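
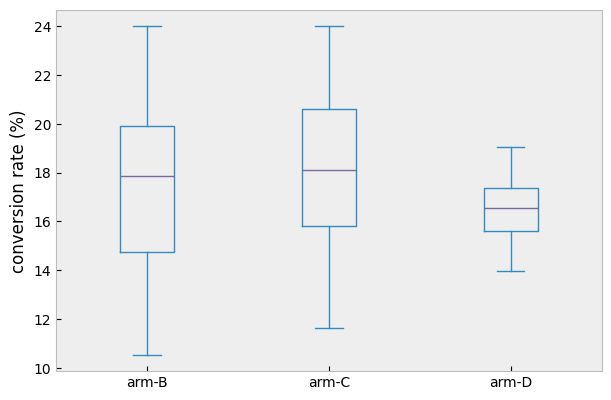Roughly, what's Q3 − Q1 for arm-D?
≈ 1.8

Q3 ≈ 17.4, Q1 ≈ 15.6; IQR ≈ 1.8.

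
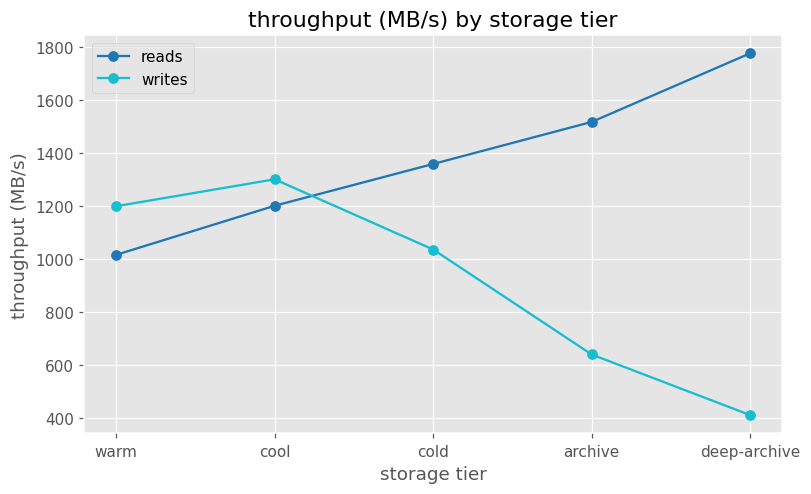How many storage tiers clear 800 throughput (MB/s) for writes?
Above 800: warm, cool, cold.

3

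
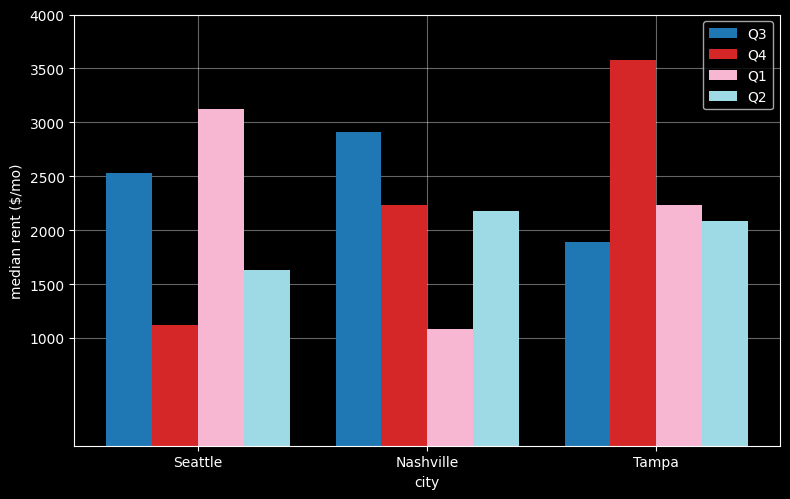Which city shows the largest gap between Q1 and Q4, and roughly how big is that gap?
Seattle, ≈ 2000 $/mo

Seattle: Q1 ≈ 3000, Q4 ≈ 1000 → gap ≈ 2000. Next-largest (Tampa) is only ≈ 1500.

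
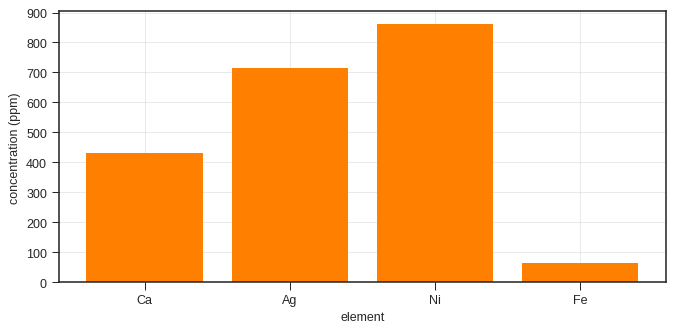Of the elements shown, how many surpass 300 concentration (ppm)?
Above 300: Ca, Ag, Ni.

3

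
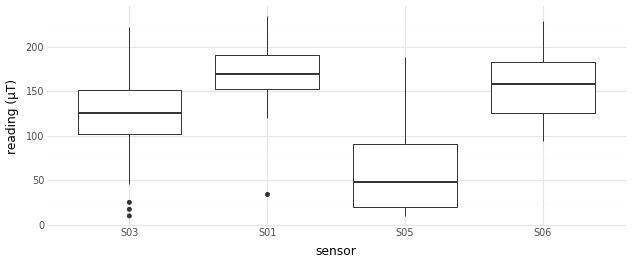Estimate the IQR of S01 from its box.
Q3 ≈ 200, Q1 ≈ 160; IQR ≈ 40.

≈ 40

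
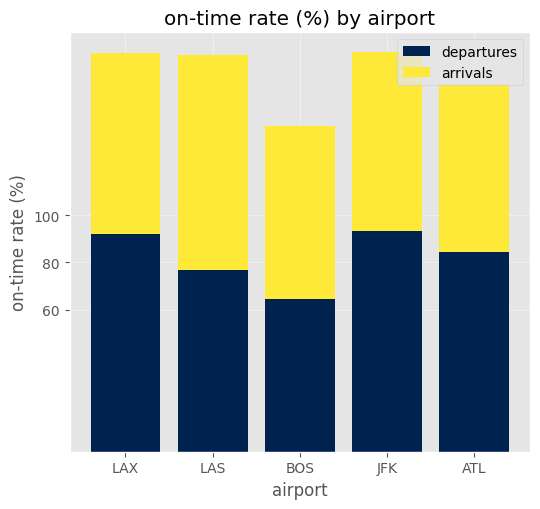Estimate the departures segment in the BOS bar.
≈ 60

departures top ≈ 60, bottom ≈ 0; segment ≈ 60.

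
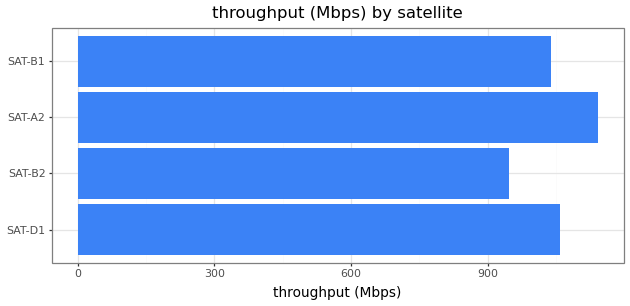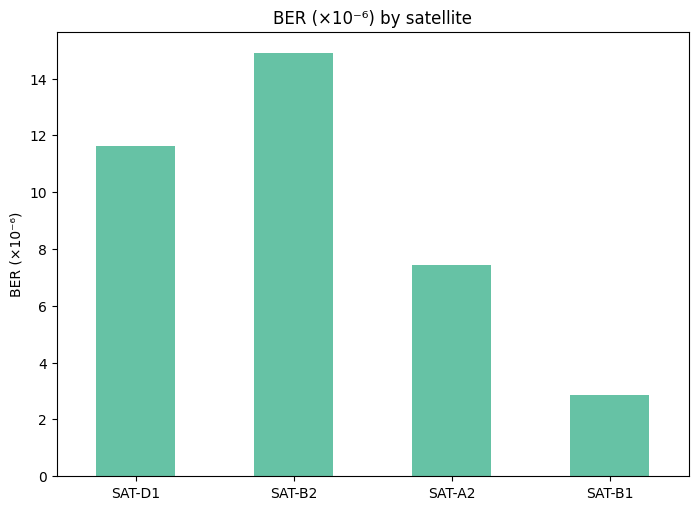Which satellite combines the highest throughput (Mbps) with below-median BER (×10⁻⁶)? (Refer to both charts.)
Chart 2 median BER (×10⁻⁶) ≈ 10; below-median satellites: SAT-A2, SAT-B1. Among those, SAT-A2 has the highest throughput (Mbps) (≈ 1200).

SAT-A2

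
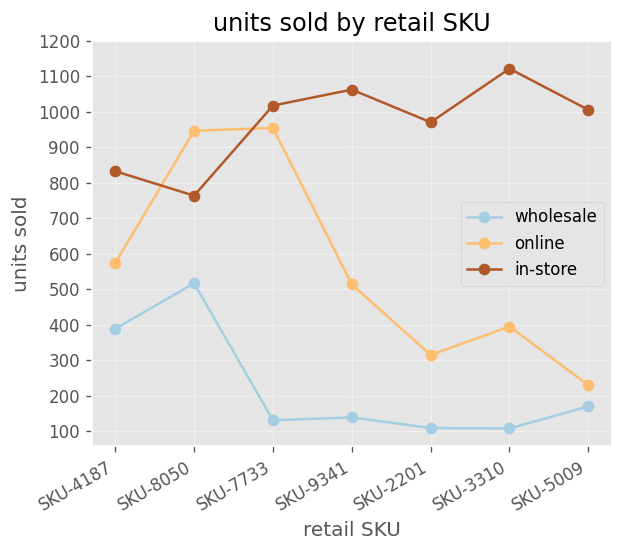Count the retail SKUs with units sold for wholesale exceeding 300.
2

Above 300: SKU-4187, SKU-8050.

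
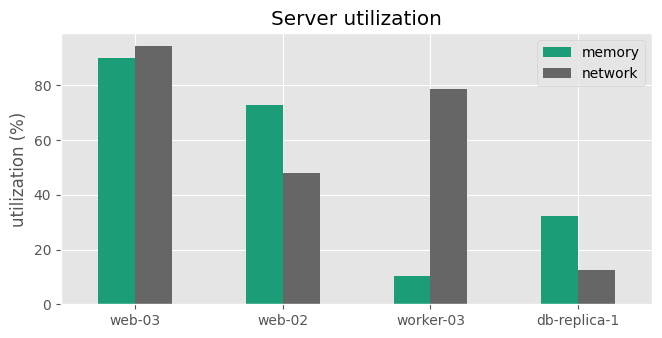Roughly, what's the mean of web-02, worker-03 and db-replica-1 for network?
≈ 47

(50 + 80 + 10) / 3 ≈ 47.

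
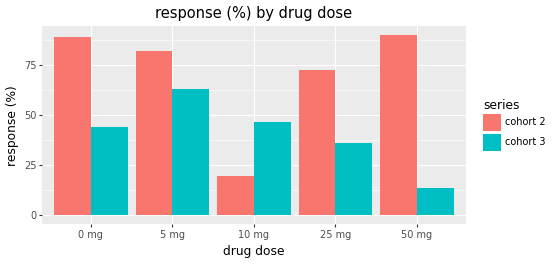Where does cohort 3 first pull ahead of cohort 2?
10 mg

5 mg: cohort 3 ≈ 60 vs cohort 2 ≈ 80 (not yet); 10 mg: cohort 3 ≈ 50 vs cohort 2 ≈ 20 (first crossover).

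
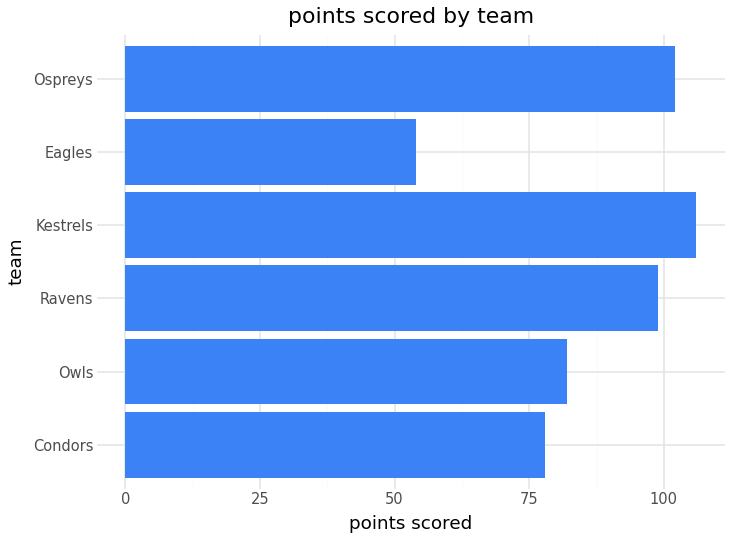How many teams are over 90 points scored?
3

Above 90: Ravens, Kestrels, Ospreys.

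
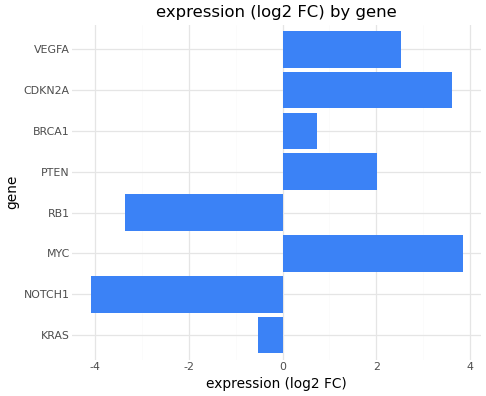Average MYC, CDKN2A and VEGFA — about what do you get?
≈ 4

(4 + 4 + 3) / 3 ≈ 4.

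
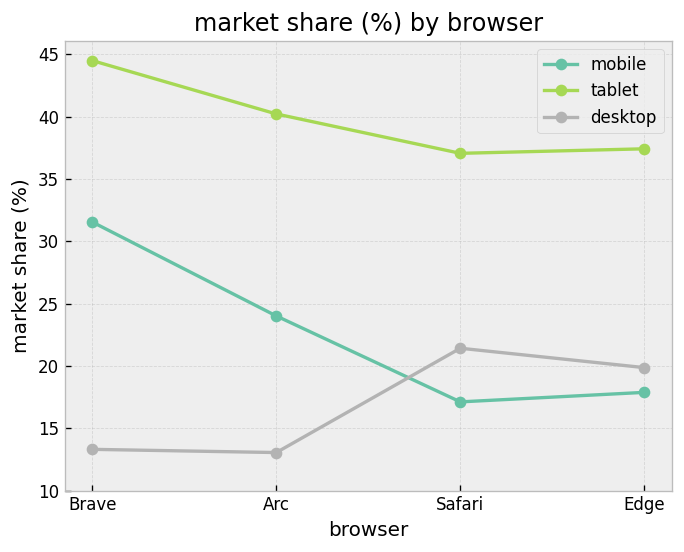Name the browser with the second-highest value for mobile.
Arc

Top 3 for mobile: Brave ≈ 30, Arc ≈ 25, Edge ≈ 20.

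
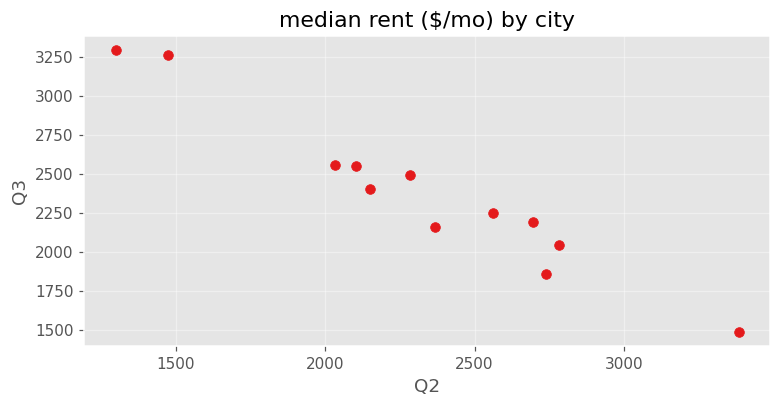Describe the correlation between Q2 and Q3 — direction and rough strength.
negative, strong

Points are negatively correlated; strong (|r| ≈ 1.0).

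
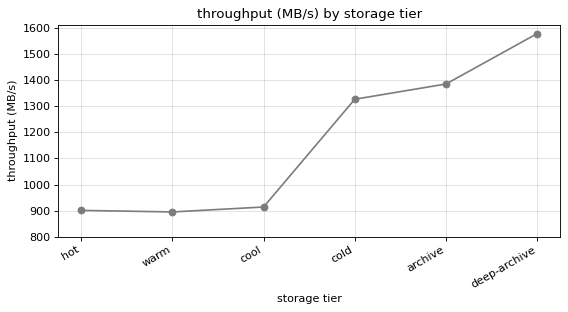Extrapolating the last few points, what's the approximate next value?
≈ 1750

Last three: 1300, 1400, 1600 → slope ≈ 150/step → next ≈ 1750.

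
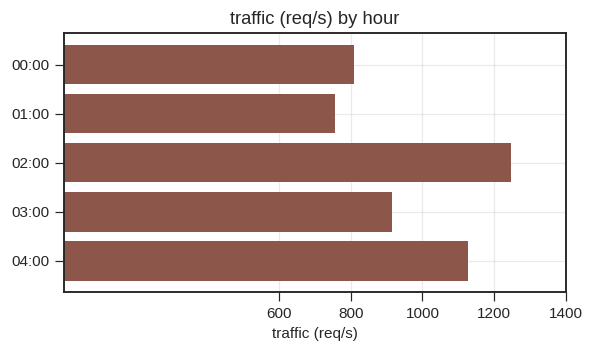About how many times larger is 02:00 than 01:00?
02:00 ≈ 1200, 01:00 ≈ 800; 1200/800 ≈ 1.5.

≈ 1.5×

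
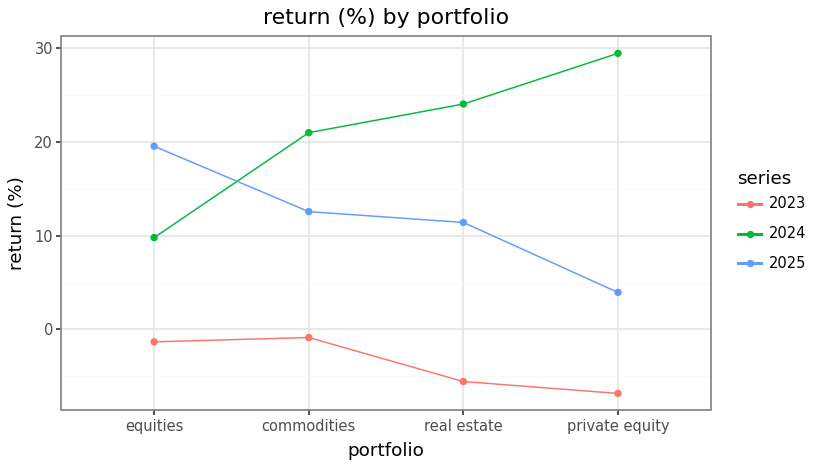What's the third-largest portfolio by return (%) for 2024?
commodities

Top 4 for 2024: private equity ≈ 30, real estate ≈ 25, commodities ≈ 20, equities ≈ 10.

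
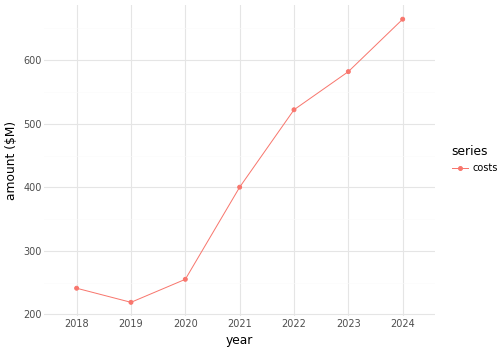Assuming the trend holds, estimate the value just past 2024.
Last three: 500, 600, 650 → slope ≈ 75/step → next ≈ 725.

≈ 725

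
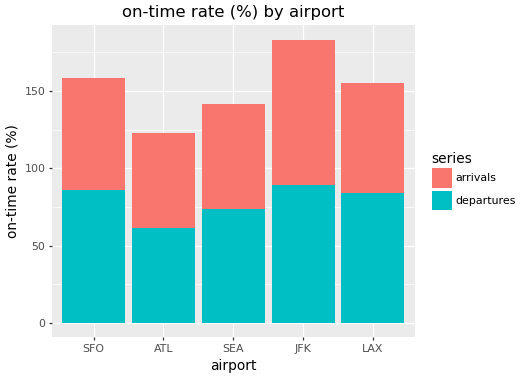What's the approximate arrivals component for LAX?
≈ 80

arrivals top ≈ 160, bottom ≈ 80; segment ≈ 80.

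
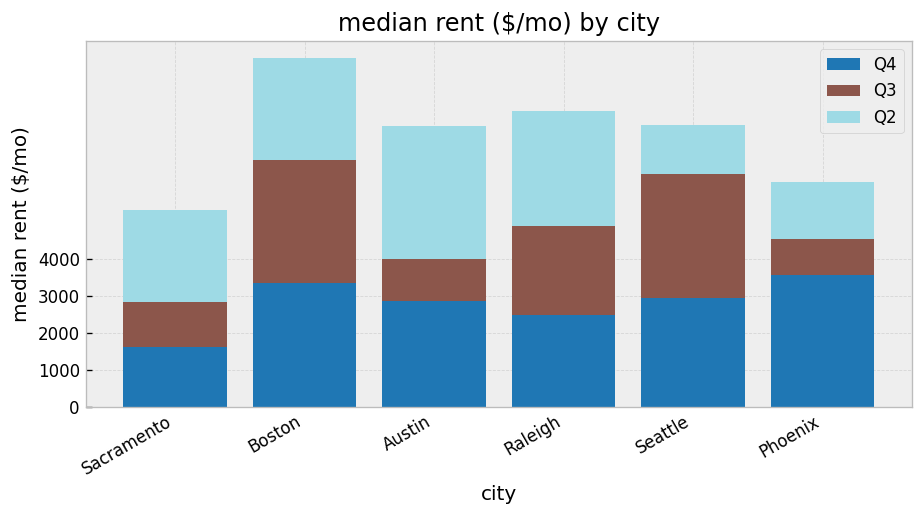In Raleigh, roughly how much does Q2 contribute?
Q2 top ≈ 8000, bottom ≈ 5000; segment ≈ 3000.

≈ 3000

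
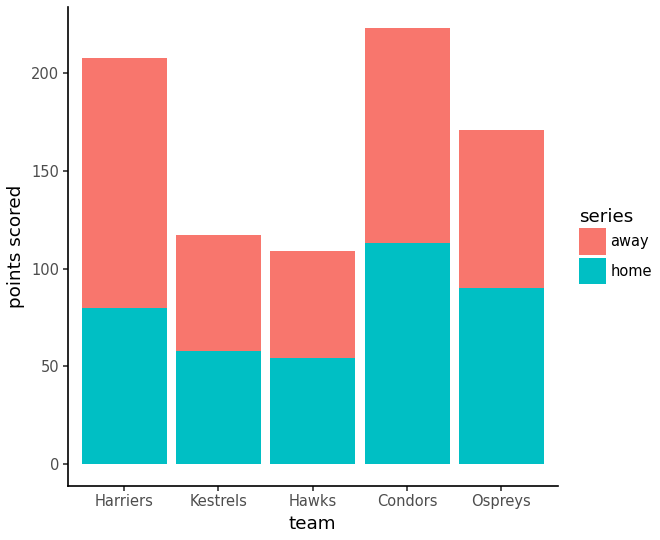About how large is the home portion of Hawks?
≈ 60

home top ≈ 60, bottom ≈ 0; segment ≈ 60.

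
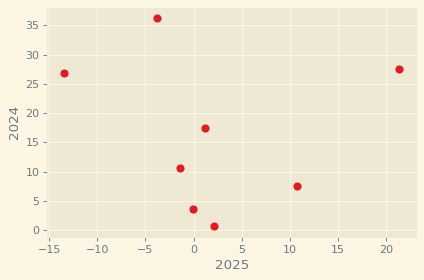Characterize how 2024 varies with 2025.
Points are roughly uncorrelated; weak (|r| ≈ 0.1).

no clear correlation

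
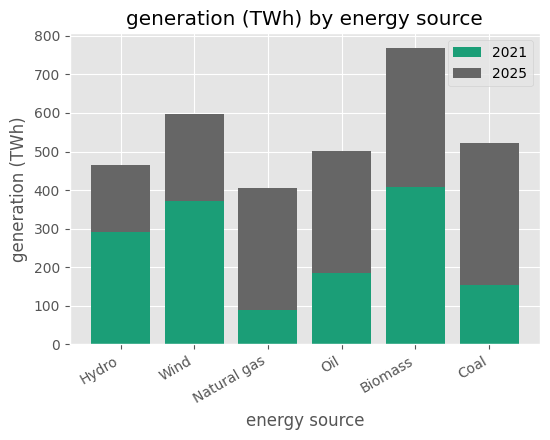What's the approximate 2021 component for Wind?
≈ 400

2021 top ≈ 400, bottom ≈ 0; segment ≈ 400.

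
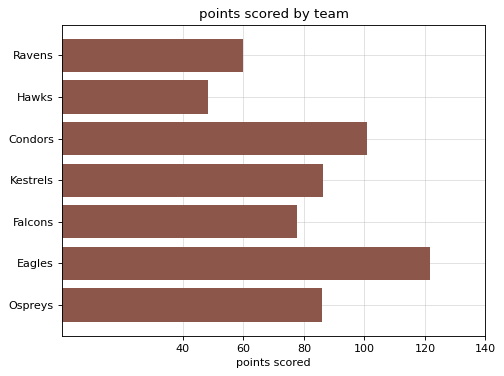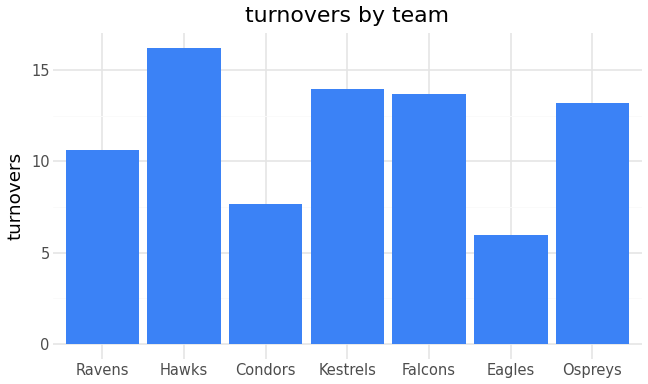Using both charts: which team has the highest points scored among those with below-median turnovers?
Eagles

Chart 2 median turnovers ≈ 14; below-median teams: Ravens, Condors, Eagles. Among those, Eagles has the highest points scored (≈ 120).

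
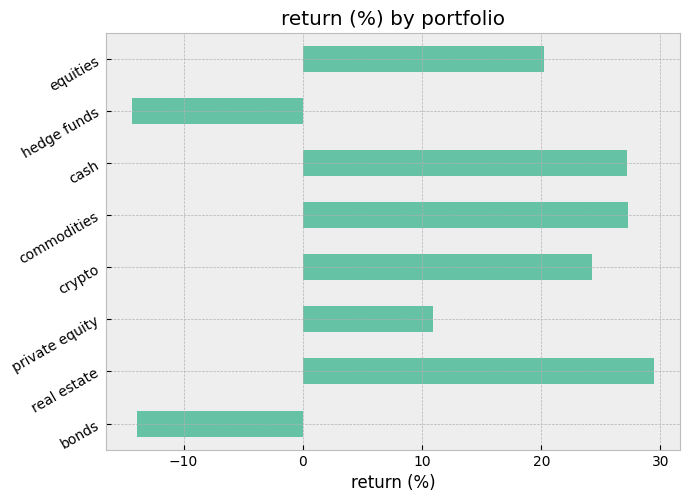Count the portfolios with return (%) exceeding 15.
5

Above 15: real estate, crypto, commodities, cash, equities.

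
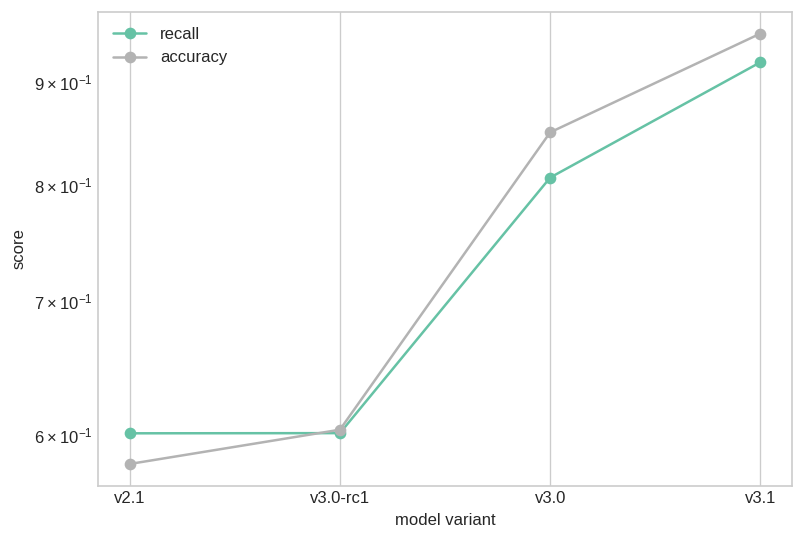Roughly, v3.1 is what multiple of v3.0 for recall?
≈ 1.12×

v3.1 ≈ 0.90, v3.0 ≈ 0.80; 0.90/0.80 ≈ 1.12.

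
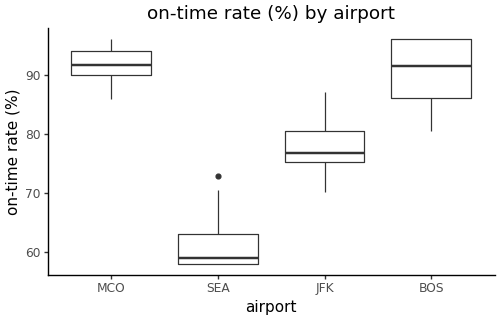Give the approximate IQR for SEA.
Q3 ≈ 65, Q1 ≈ 60; IQR ≈ 5.

≈ 5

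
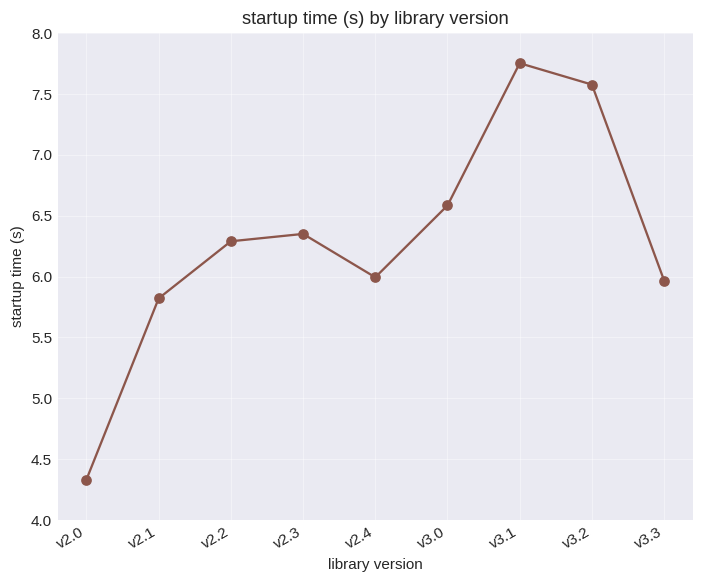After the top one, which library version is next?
v3.2

Top 3: v3.1 ≈ 8.0, v3.2 ≈ 7.5, v3.0 ≈ 6.5.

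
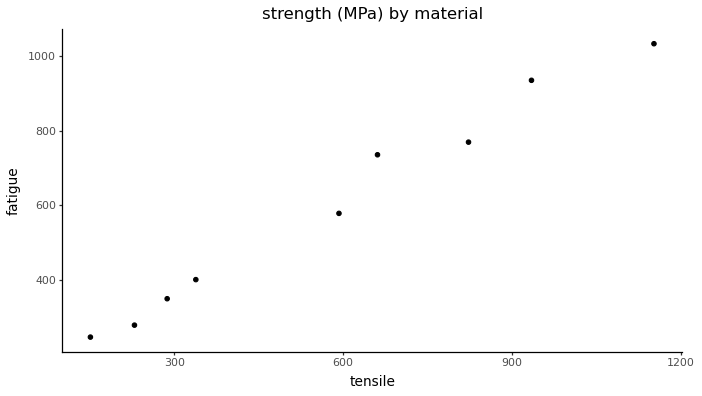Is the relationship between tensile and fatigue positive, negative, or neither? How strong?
positive, strong

Points are positively correlated; strong (|r| ≈ 1.0).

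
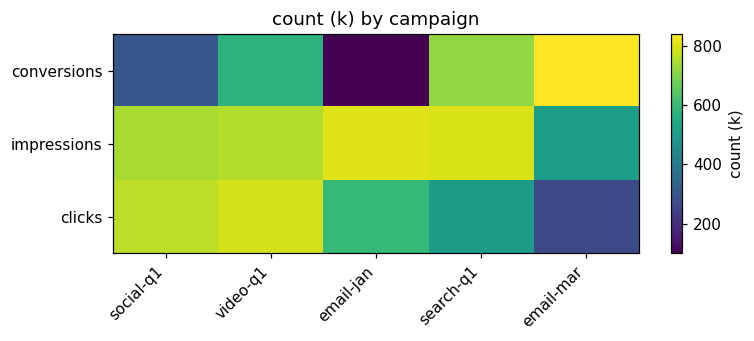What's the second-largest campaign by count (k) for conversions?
Top 3 for conversions: email-mar ≈ 800, search-q1 ≈ 700, video-q1 ≈ 600.

search-q1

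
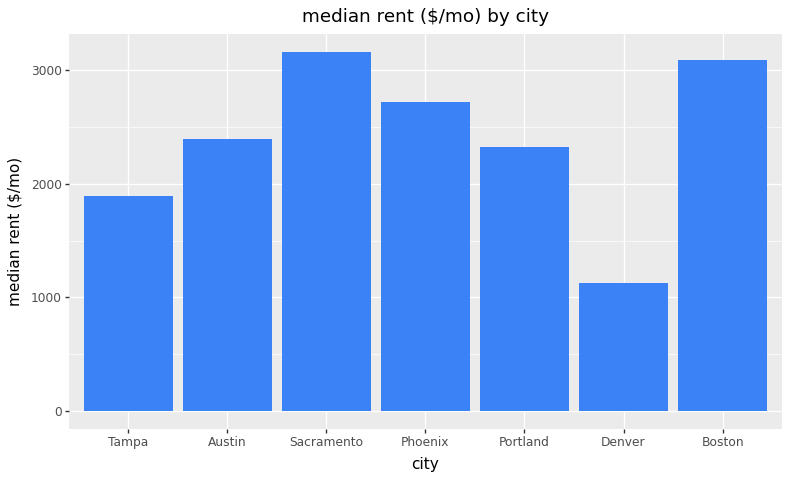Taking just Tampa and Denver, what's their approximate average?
(2000 + 1000) / 2 ≈ 1500.

≈ 1500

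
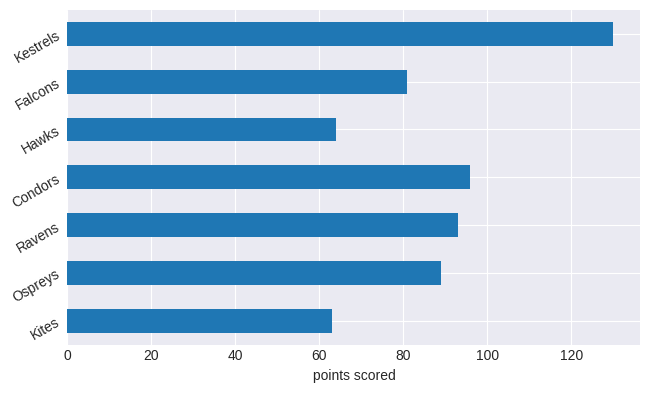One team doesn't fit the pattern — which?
Kestrels ≈ 120; the rest sit between ≈ 60 and ≈ 100.

Kestrels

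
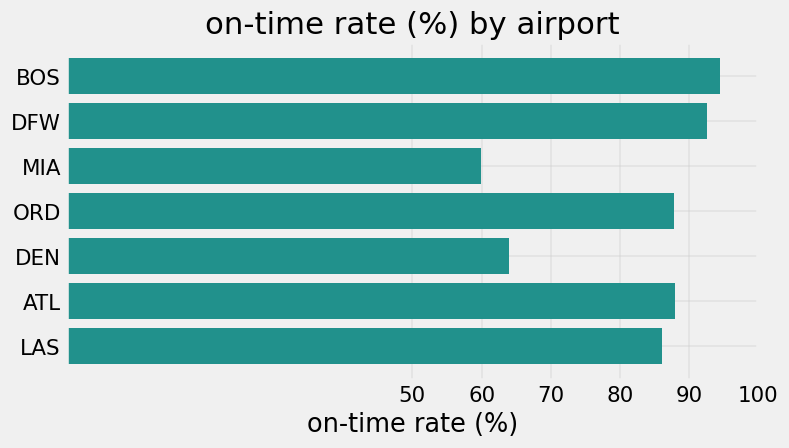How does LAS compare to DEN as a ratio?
LAS ≈ 90, DEN ≈ 60; 90/60 ≈ 1.5.

≈ 1.5×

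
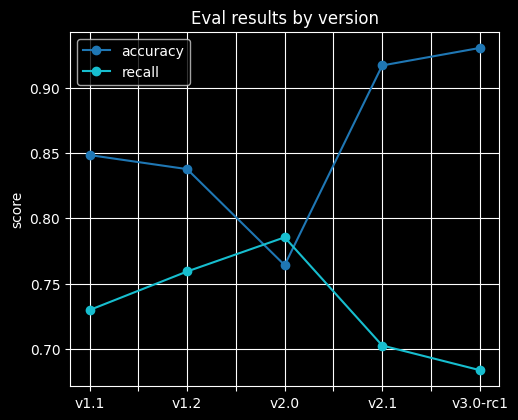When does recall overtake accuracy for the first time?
v2.0

v1.2: recall ≈ 0.75 vs accuracy ≈ 0.85 (not yet); v2.0: recall ≈ 0.80 vs accuracy ≈ 0.75 (first crossover).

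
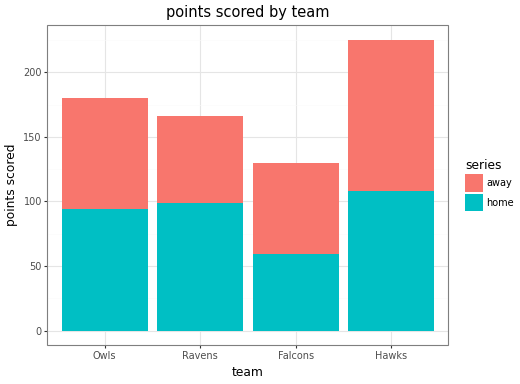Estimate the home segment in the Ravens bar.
≈ 100

home top ≈ 100, bottom ≈ 0; segment ≈ 100.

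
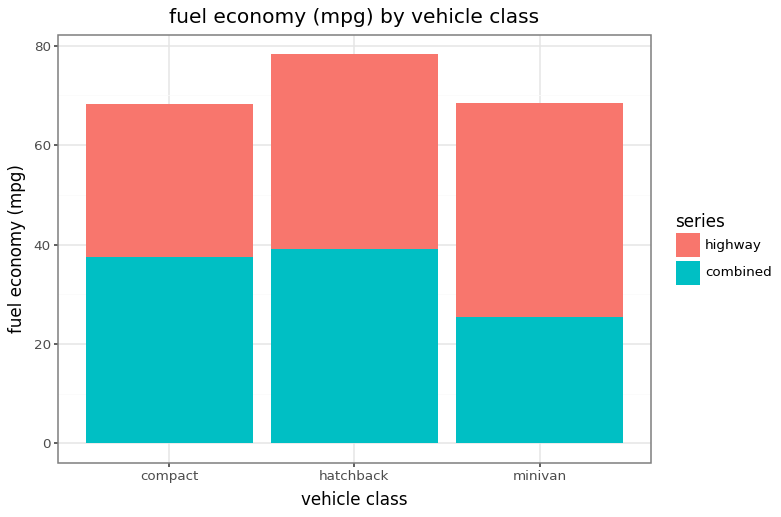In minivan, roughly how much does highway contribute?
≈ 40

highway top ≈ 70, bottom ≈ 30; segment ≈ 40.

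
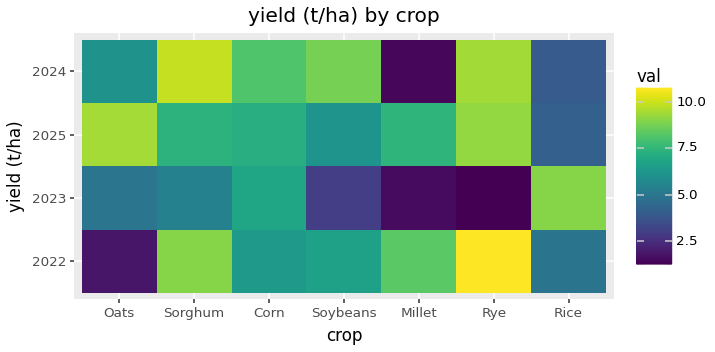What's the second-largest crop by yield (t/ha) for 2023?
Corn

Top 3 for 2023: Rice ≈ 9, Corn ≈ 7, Sorghum ≈ 5.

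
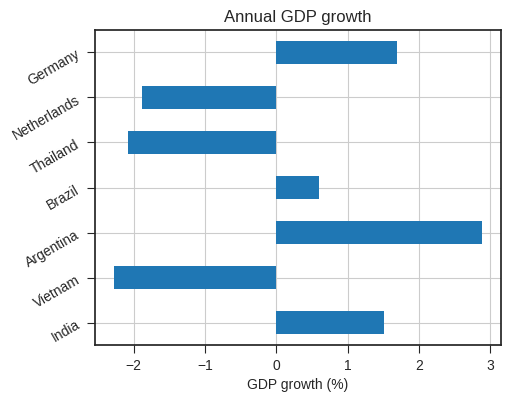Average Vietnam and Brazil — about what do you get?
(-2.5 + 0.5) / 2 ≈ -1.

≈ -1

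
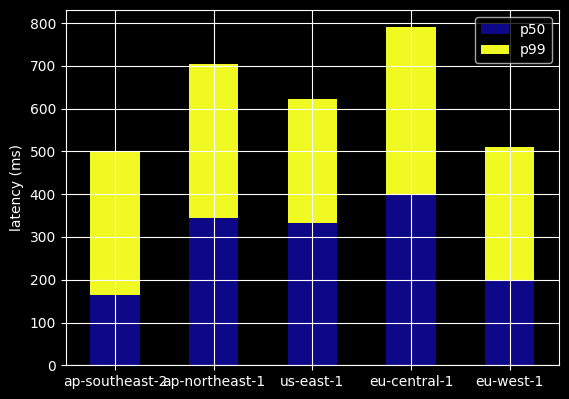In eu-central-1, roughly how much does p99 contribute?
≈ 400

p99 top ≈ 800, bottom ≈ 400; segment ≈ 400.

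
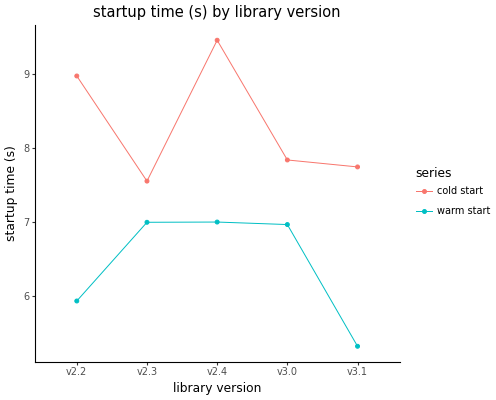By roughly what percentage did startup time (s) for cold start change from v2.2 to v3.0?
v2.2 ≈ 9.0, v3.0 ≈ 8.0; (8.0 − 9.0) / 9.0 ≈ -11.1%.

≈ -11.1%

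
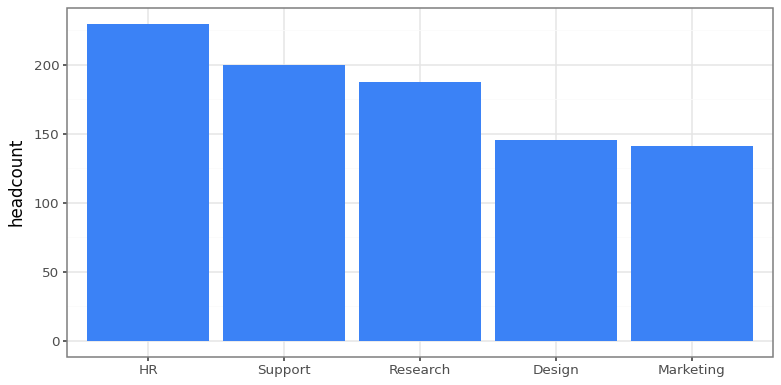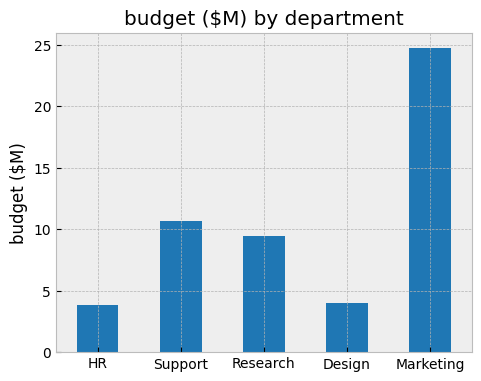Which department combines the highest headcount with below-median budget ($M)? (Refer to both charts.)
Chart 2 median budget ($M) ≈ 10; below-median departments: HR, Design. Among those, HR has the highest headcount (≈ 225).

HR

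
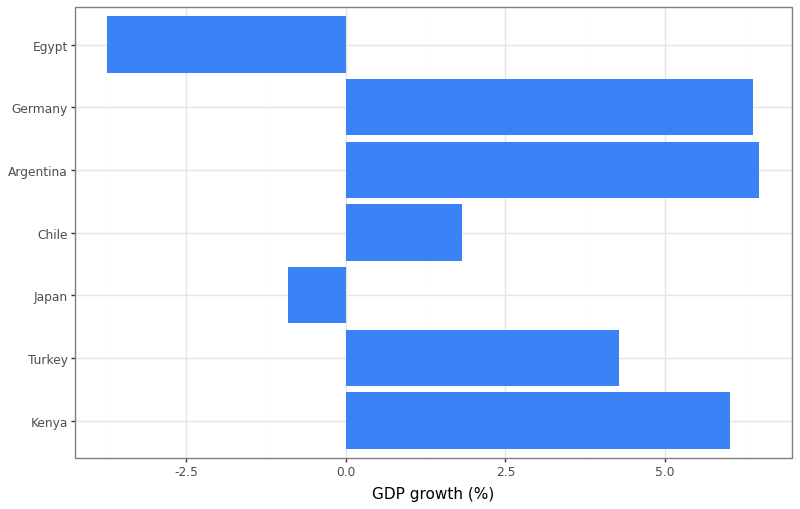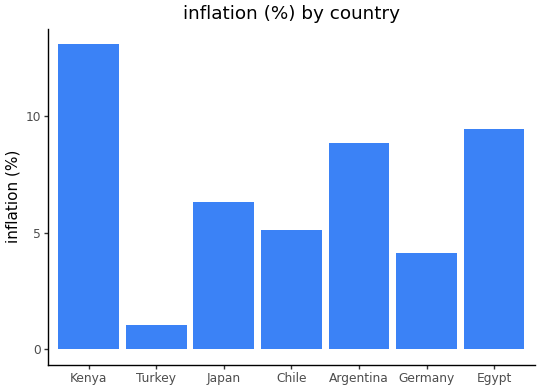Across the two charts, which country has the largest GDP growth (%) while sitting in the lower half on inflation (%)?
Chart 2 median inflation (%) ≈ 6; below-median countries: Turkey, Chile, Germany. Among those, Germany has the highest GDP growth (%) (≈ 6).

Germany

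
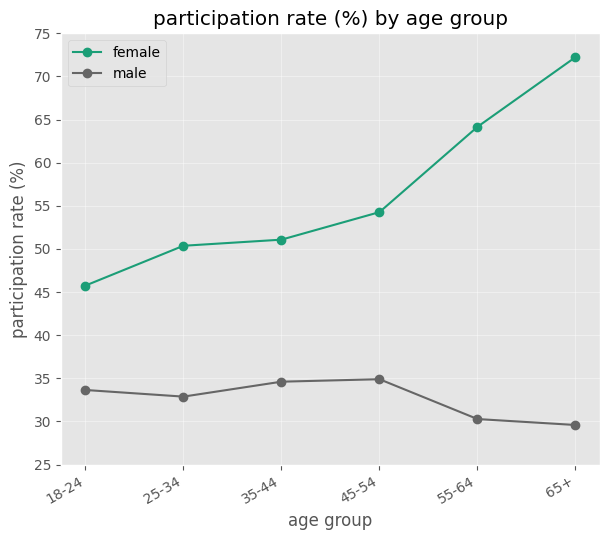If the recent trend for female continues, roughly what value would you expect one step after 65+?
≈ 77.5

Last three: 55, 65, 70 → slope ≈ 7.5/step → next ≈ 77.5.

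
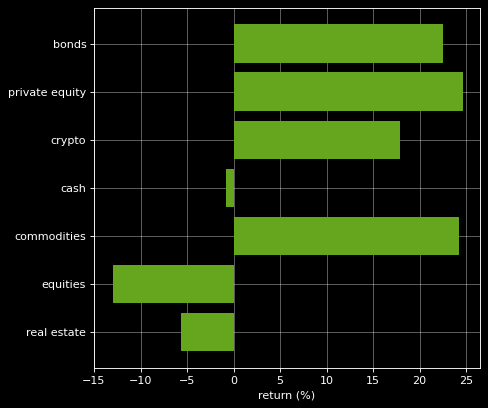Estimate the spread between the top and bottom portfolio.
≈ 40

Max private equity ≈ 25, min equities ≈ -15; range ≈ 40.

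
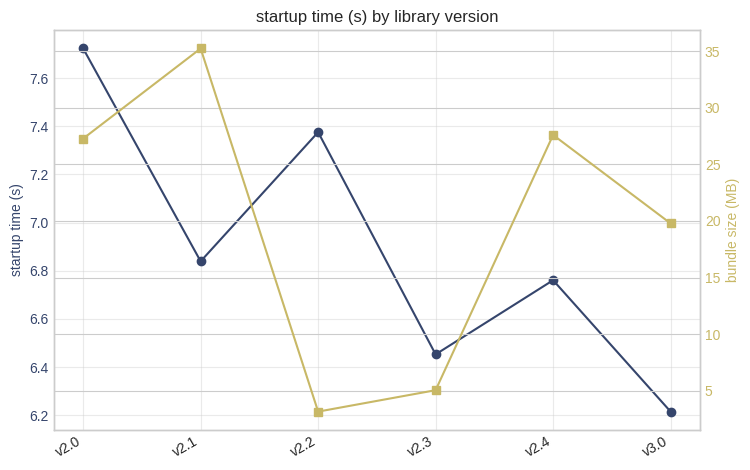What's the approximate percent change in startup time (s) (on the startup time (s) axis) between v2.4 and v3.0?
v2.4 ≈ 6.8, v3.0 ≈ 6.2; (6.2 − 6.8) / 6.8 ≈ -8.8%.

≈ -8.8%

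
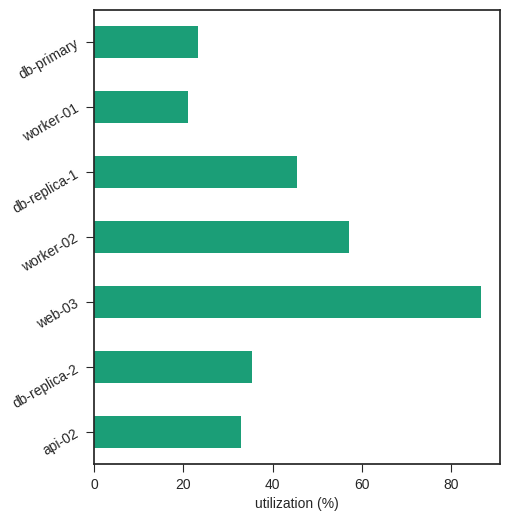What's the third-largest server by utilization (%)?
db-replica-1

Top 4: web-03 ≈ 90, worker-02 ≈ 60, db-replica-1 ≈ 50, db-replica-2 ≈ 40.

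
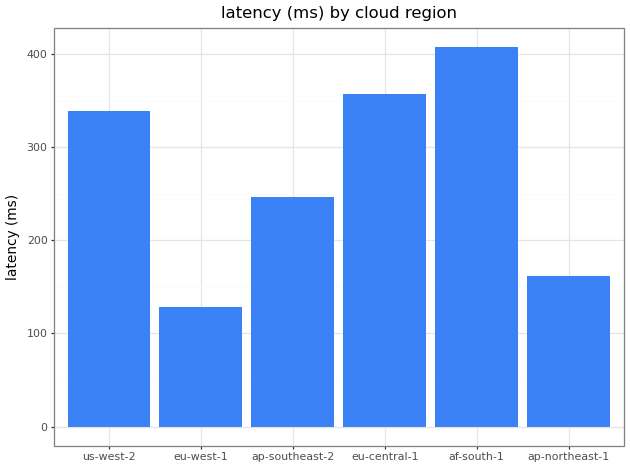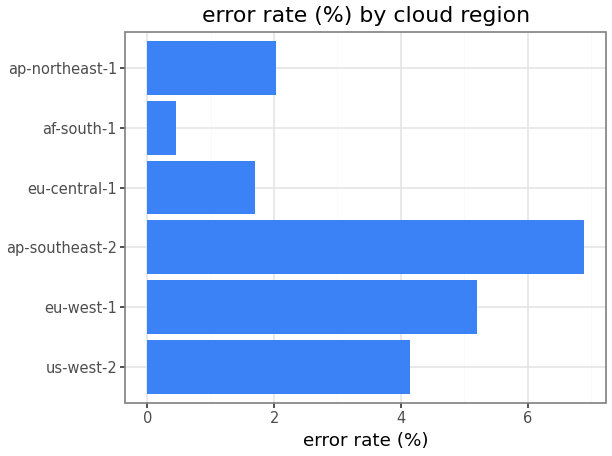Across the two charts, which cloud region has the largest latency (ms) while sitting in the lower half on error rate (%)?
Chart 2 median error rate (%) ≈ 3; below-median cloud regions: eu-central-1, af-south-1, ap-northeast-1. Among those, af-south-1 has the highest latency (ms) (≈ 400).

af-south-1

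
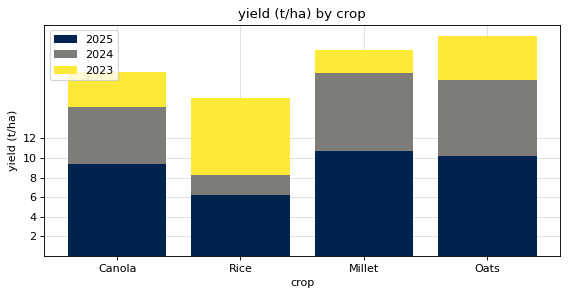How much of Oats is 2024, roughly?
2024 top ≈ 18, bottom ≈ 10; segment ≈ 8.

≈ 8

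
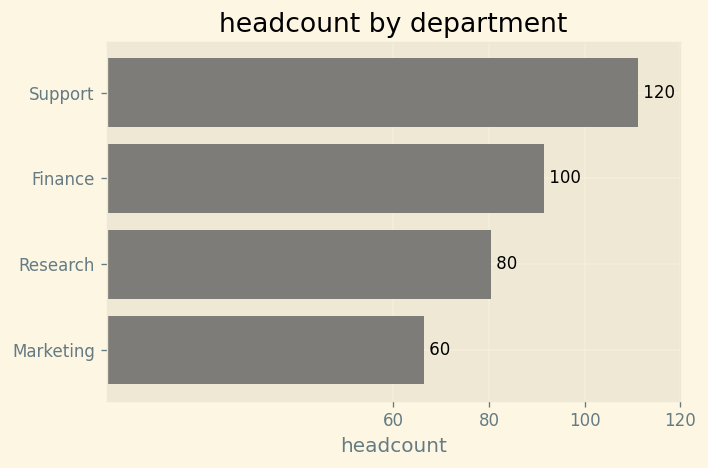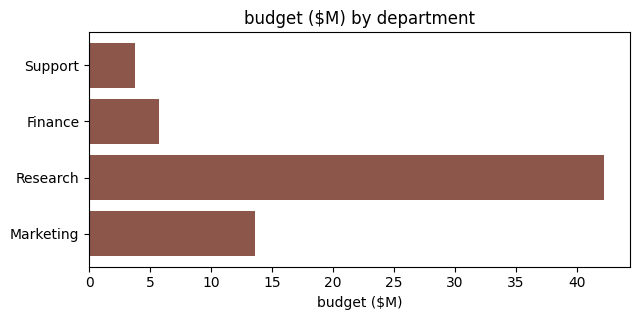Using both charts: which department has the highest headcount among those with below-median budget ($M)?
Support

Chart 2 median budget ($M) ≈ 10; below-median departments: Support, Finance. Among those, Support has the highest headcount (≈ 120).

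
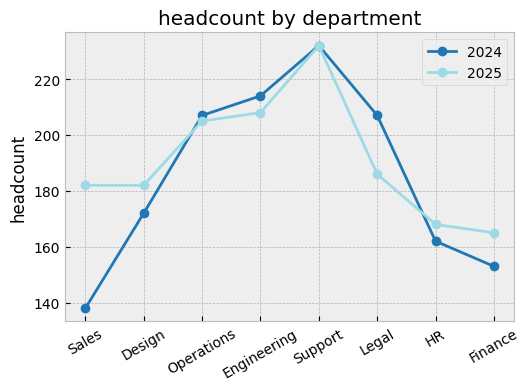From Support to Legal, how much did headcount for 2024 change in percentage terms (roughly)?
Support ≈ 230, Legal ≈ 210; (210 − 230) / 230 ≈ -8.7%.

≈ -8.7%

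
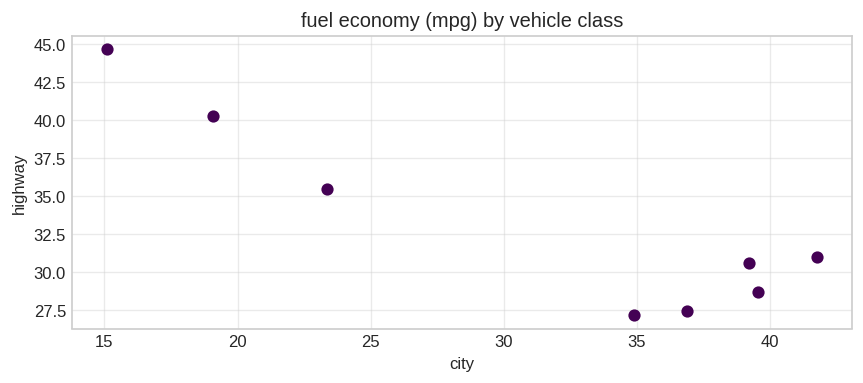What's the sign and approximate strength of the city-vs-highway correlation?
Points are negatively correlated; strong (|r| ≈ 0.9).

negative, strong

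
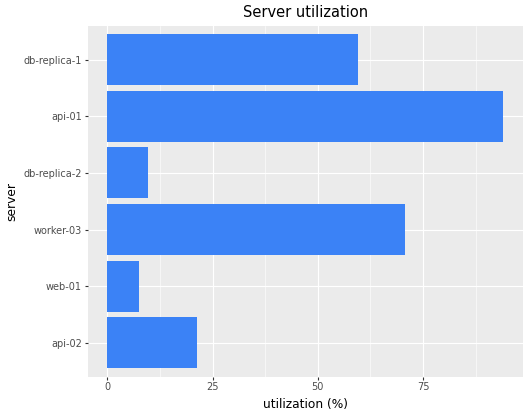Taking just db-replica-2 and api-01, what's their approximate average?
(10 + 90) / 2 ≈ 50.

≈ 50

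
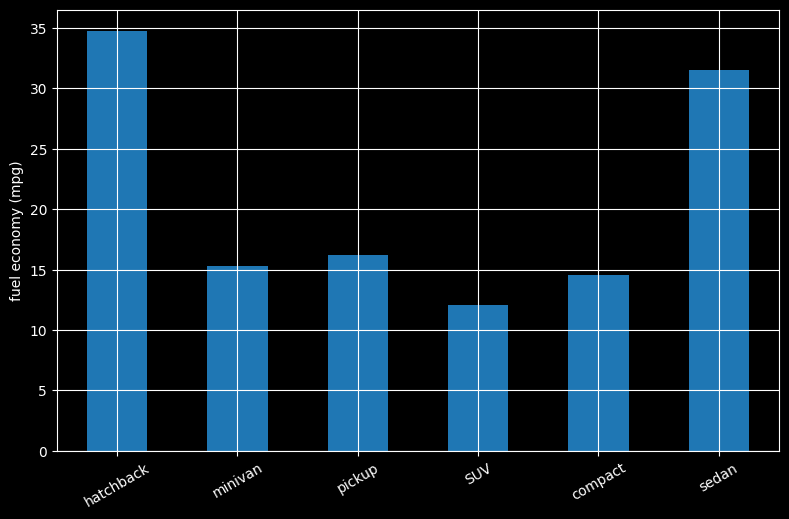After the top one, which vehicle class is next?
sedan

Top 3: hatchback ≈ 35, sedan ≈ 30, pickup ≈ 15.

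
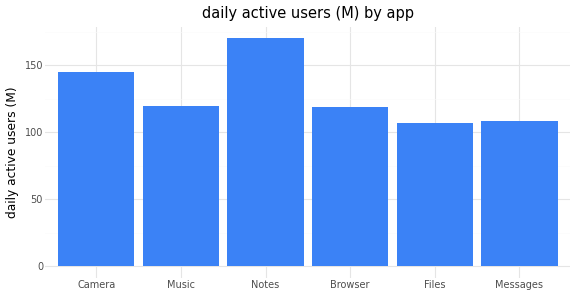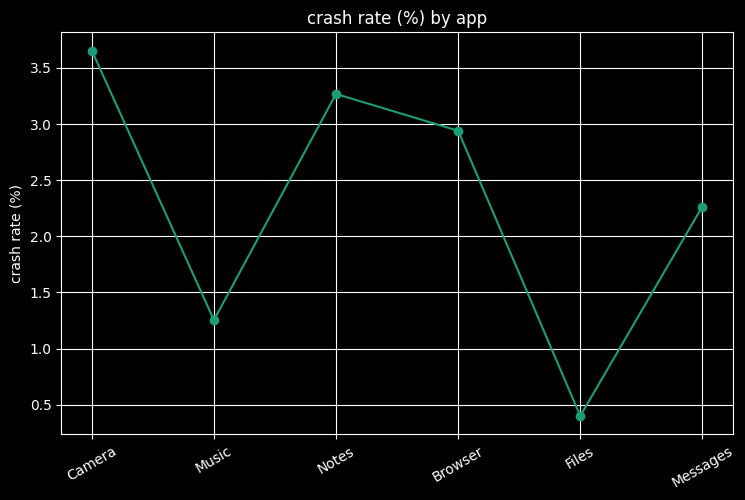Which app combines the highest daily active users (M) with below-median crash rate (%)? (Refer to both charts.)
Music

Chart 2 median crash rate (%) ≈ 2.5; below-median apps: Music, Files, Messages. Among those, Music has the highest daily active users (M) (≈ 120).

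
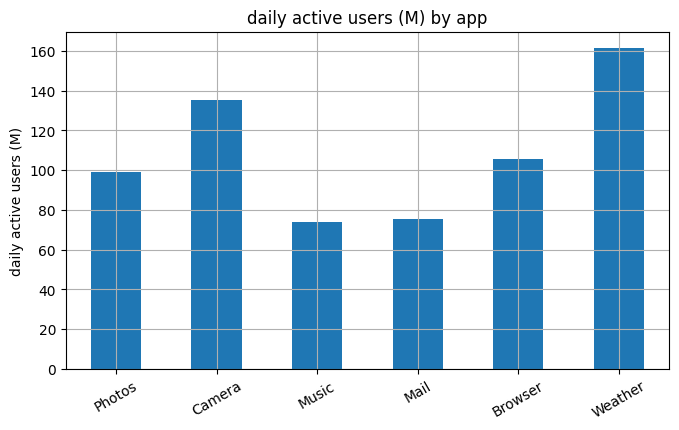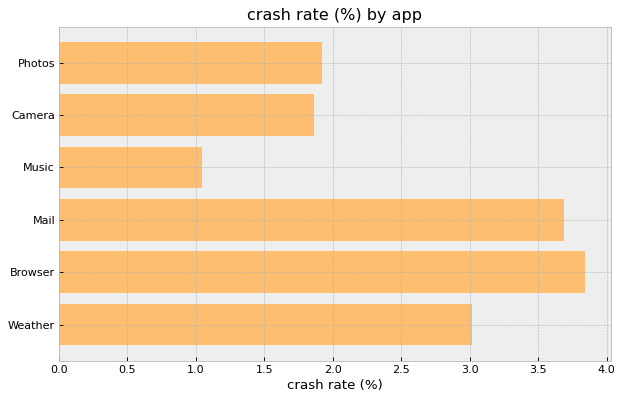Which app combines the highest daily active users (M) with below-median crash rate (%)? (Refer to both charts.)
Chart 2 median crash rate (%) ≈ 2.5; below-median apps: Photos, Camera, Music. Among those, Camera has the highest daily active users (M) (≈ 140).

Camera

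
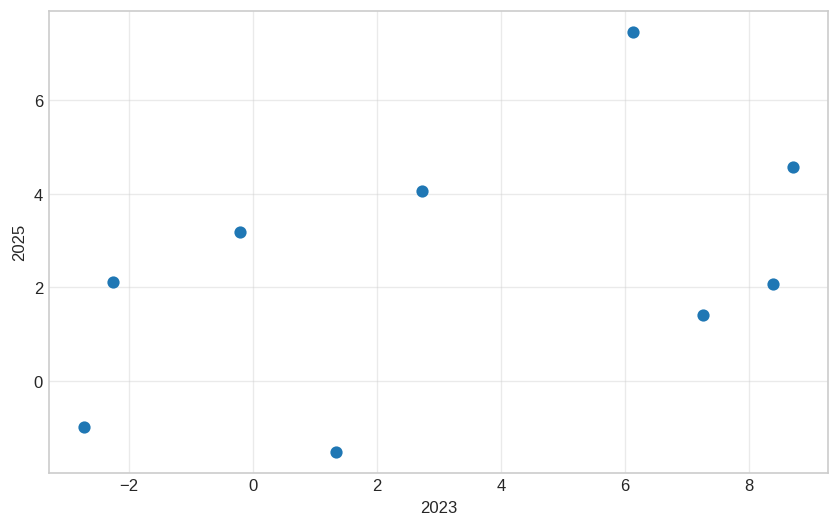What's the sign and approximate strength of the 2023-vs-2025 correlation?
Points are positively correlated; moderate (|r| ≈ 0.5).

positive, moderate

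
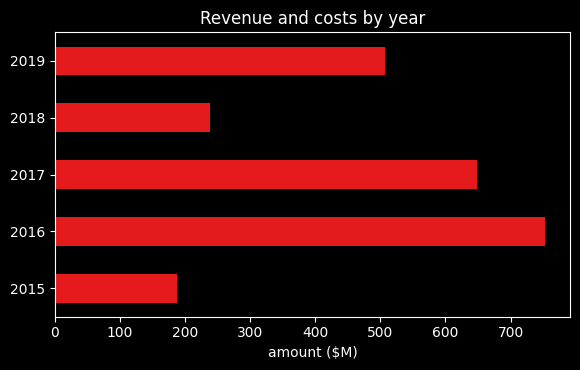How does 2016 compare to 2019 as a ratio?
2016 ≈ 800, 2019 ≈ 500; 800/500 ≈ 1.6.

≈ 1.6×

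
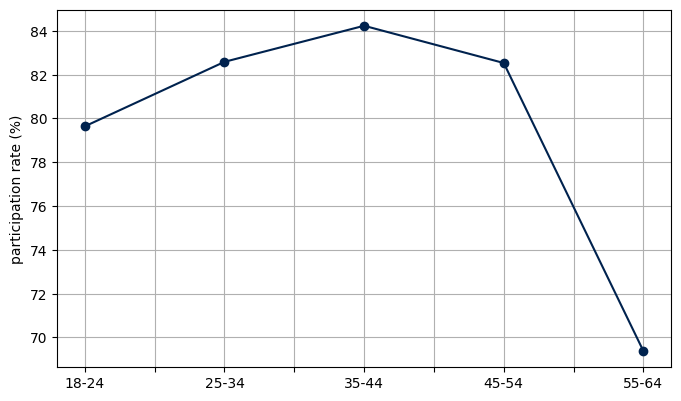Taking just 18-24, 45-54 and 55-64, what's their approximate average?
(80 + 82 + 70) / 3 ≈ 77.

≈ 77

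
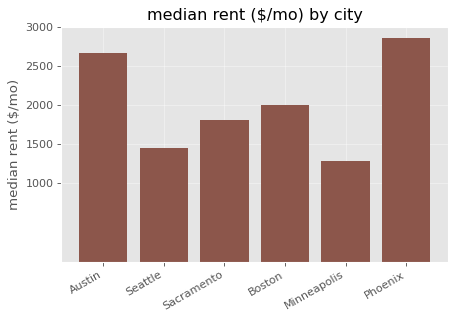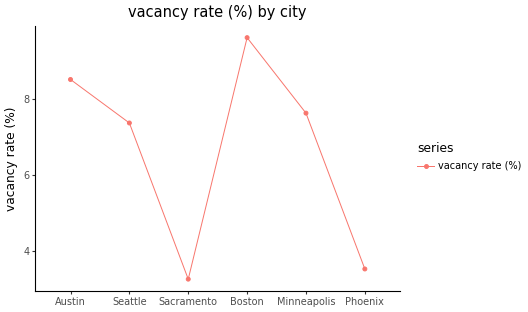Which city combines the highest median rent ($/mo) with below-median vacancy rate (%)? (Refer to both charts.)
Chart 2 median vacancy rate (%) ≈ 8; below-median cities: Seattle, Sacramento, Phoenix. Among those, Phoenix has the highest median rent ($/mo) (≈ 3000).

Phoenix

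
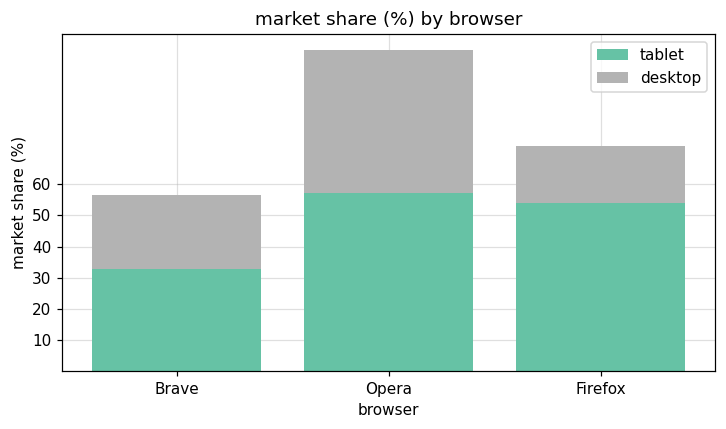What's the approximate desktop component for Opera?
≈ 40

desktop top ≈ 100, bottom ≈ 60; segment ≈ 40.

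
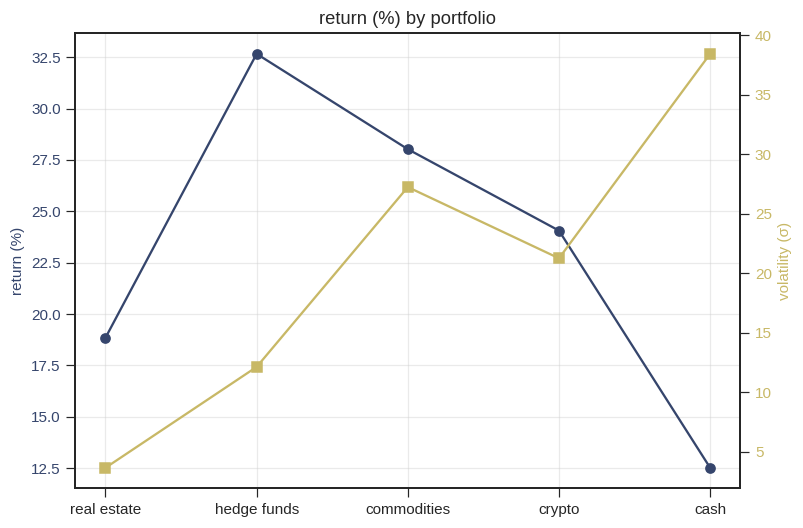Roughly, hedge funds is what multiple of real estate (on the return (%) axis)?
hedge funds ≈ 32, real estate ≈ 18; 32/18 ≈ 1.78.

≈ 1.78×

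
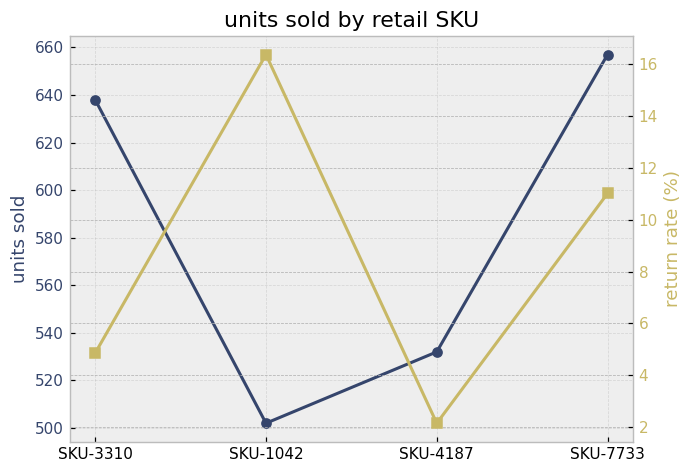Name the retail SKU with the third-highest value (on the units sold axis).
Top 4 (on the units sold axis): SKU-7733 ≈ 660, SKU-3310 ≈ 640, SKU-4187 ≈ 540, SKU-1042 ≈ 500.

SKU-4187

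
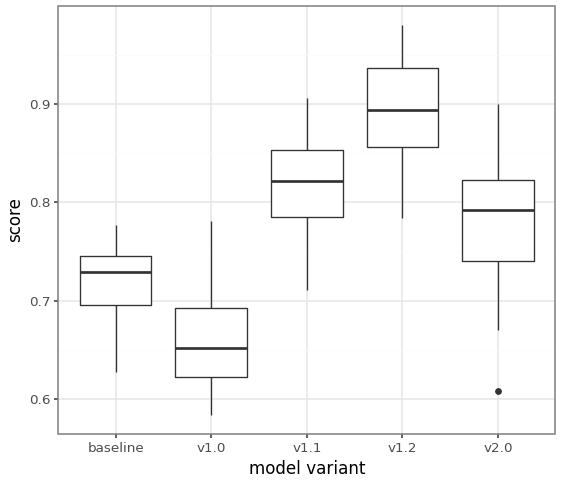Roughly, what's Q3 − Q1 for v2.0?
Q3 ≈ 0.82, Q1 ≈ 0.74; IQR ≈ 0.08.

≈ 0.08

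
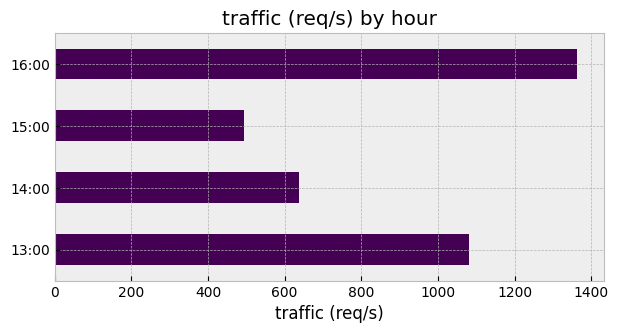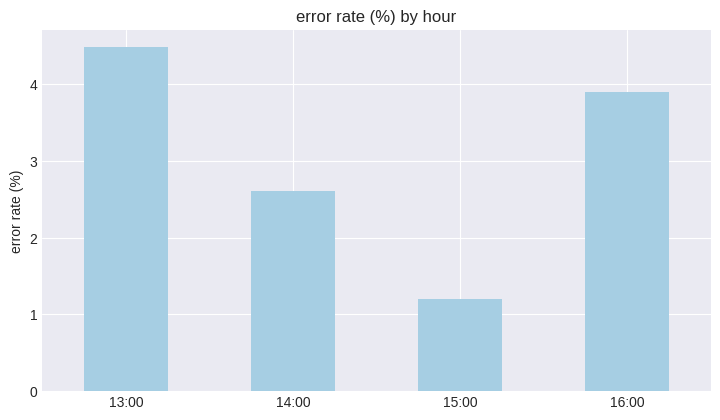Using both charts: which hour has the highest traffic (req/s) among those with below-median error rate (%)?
14:00

Chart 2 median error rate (%) ≈ 3; below-median hours: 14:00, 15:00. Among those, 14:00 has the highest traffic (req/s) (≈ 600).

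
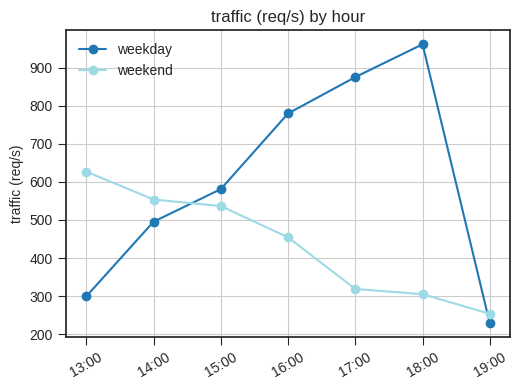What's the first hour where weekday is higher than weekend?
14:00: weekday ≈ 500 vs weekend ≈ 600 (not yet); 15:00: weekday ≈ 600 vs weekend ≈ 500 (first crossover).

15:00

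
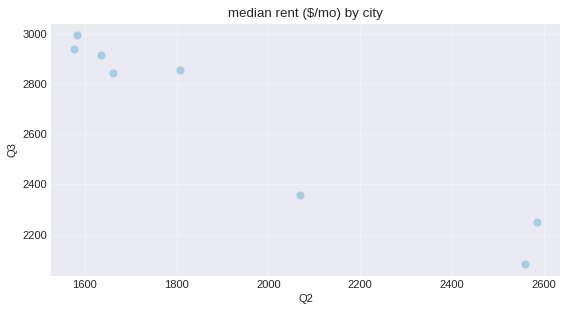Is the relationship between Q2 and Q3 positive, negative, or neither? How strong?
negative, strong

Points are negatively correlated; strong (|r| ≈ 1.0).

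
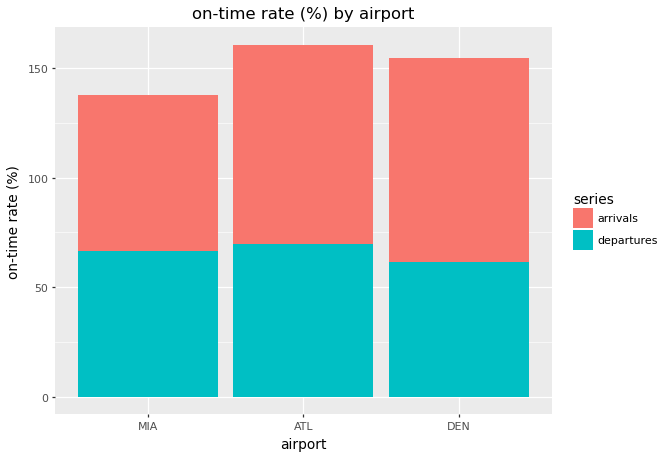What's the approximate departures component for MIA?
departures top ≈ 60, bottom ≈ 0; segment ≈ 60.

≈ 60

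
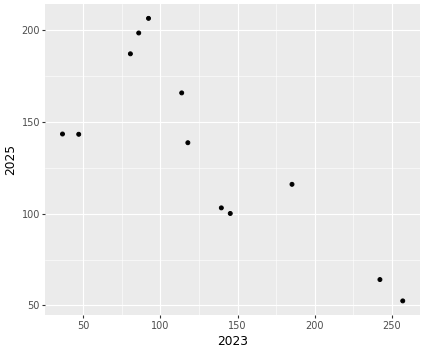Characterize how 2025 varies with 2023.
negative, strong

Points are negatively correlated; strong (|r| ≈ 0.8).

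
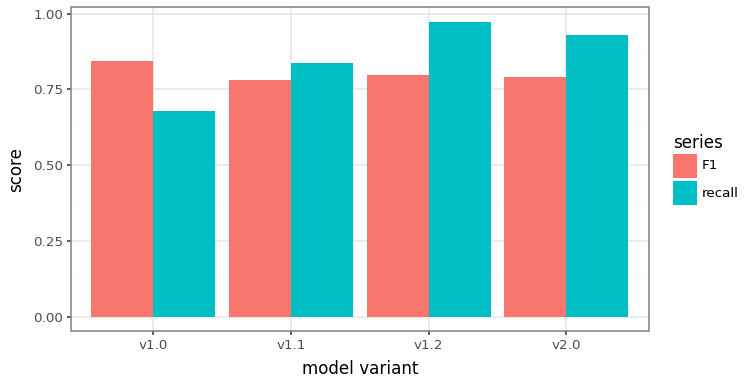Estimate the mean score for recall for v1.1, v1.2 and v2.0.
≈ 0.9

(0.8 + 1.0 + 0.9) / 3 ≈ 0.9.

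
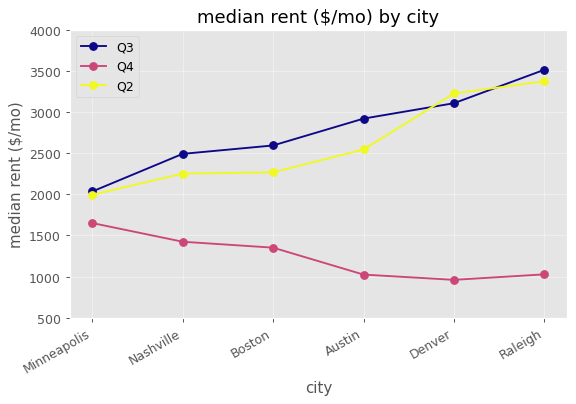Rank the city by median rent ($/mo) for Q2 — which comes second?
Denver

Top 3 for Q2: Raleigh ≈ 3500, Denver ≈ 3000, Austin ≈ 2500.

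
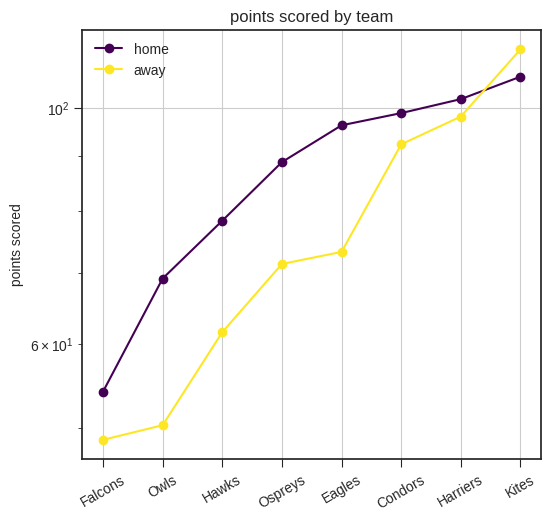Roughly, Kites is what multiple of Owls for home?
Kites ≈ 110, Owls ≈ 70; 110/70 ≈ 1.57.

≈ 1.57×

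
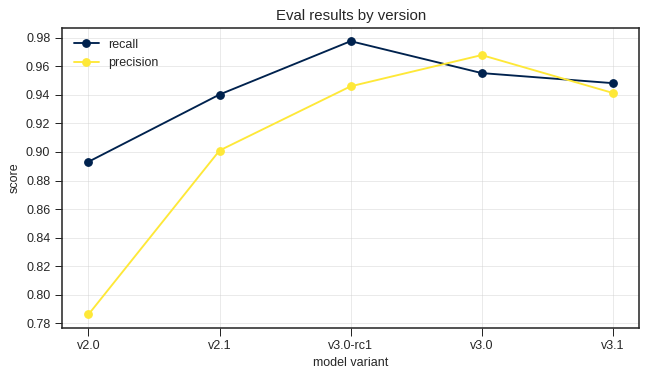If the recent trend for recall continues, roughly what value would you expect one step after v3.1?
≈ 0.92

Last three: 0.98, 0.96, 0.94 → slope ≈ -0.02/step → next ≈ 0.92.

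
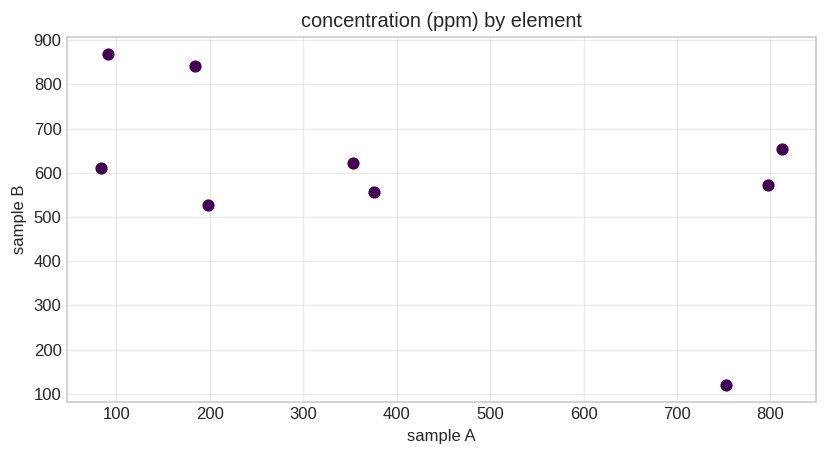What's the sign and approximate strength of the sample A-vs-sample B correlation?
Points are negatively correlated; moderate (|r| ≈ 0.5).

negative, moderate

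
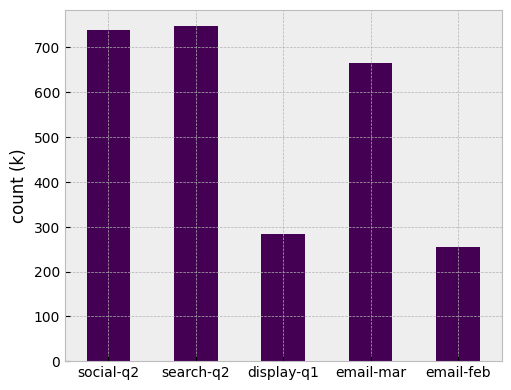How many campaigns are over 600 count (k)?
Above 600: social-q2, search-q2, email-mar.

3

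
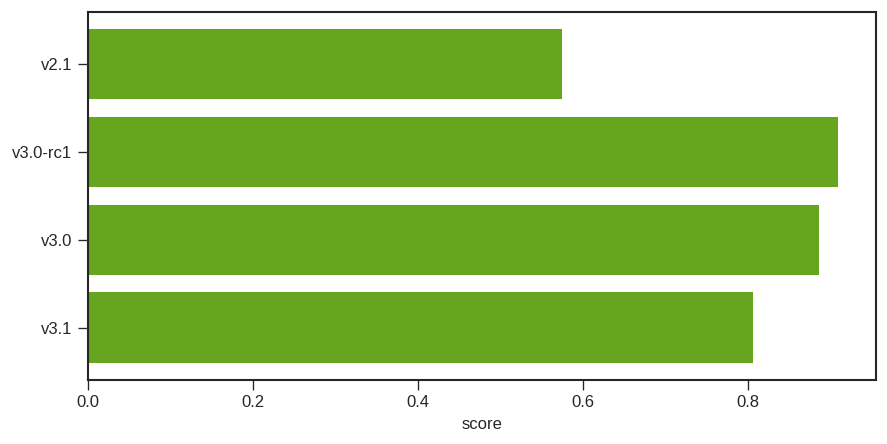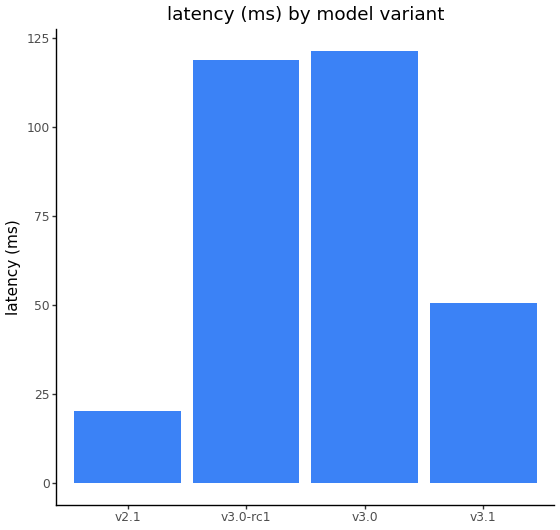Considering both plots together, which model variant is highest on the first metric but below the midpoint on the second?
v3.1

Chart 2 median latency (ms) ≈ 80; below-median model variants: v2.1, v3.1. Among those, v3.1 has the highest score (≈ 0.8).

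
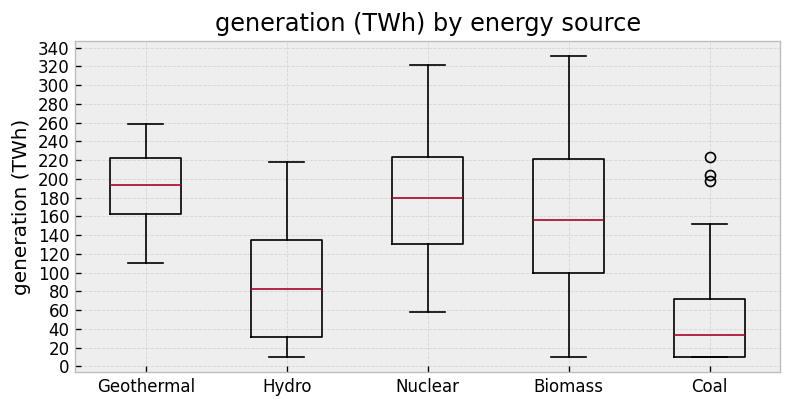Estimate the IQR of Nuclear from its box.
≈ 80

Q3 ≈ 220, Q1 ≈ 140; IQR ≈ 80.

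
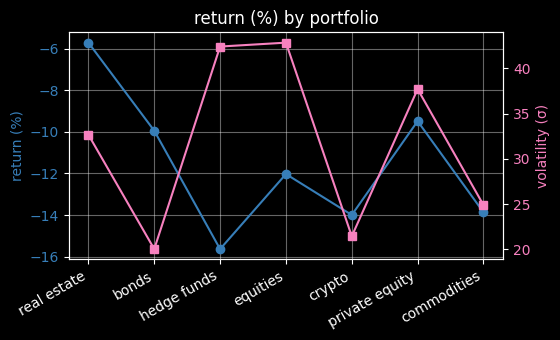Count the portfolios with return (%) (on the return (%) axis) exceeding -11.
3

Above -11: real estate, bonds, private equity.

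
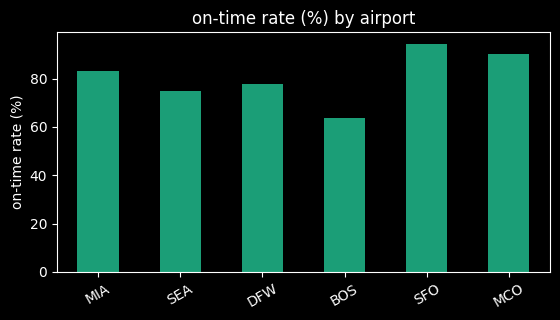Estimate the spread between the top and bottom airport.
Max SFO ≈ 90, min BOS ≈ 60; range ≈ 30.

≈ 30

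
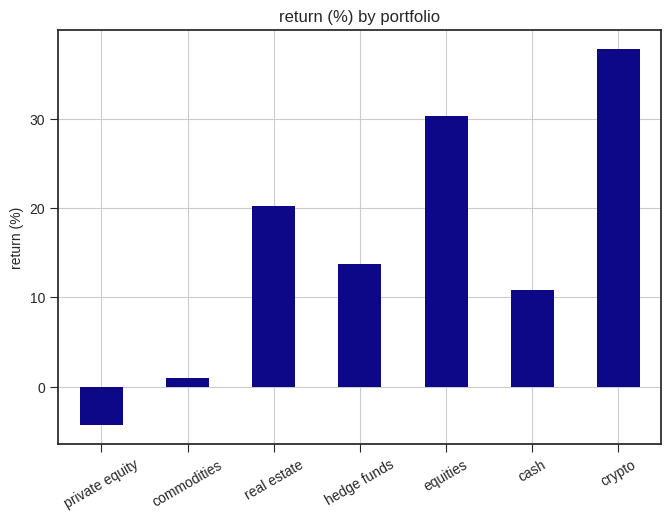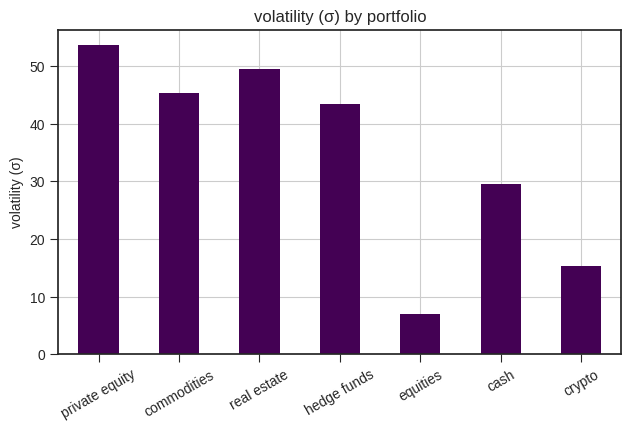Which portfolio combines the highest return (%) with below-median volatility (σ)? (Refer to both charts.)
crypto

Chart 2 median volatility (σ) ≈ 45; below-median portfolios: equities, cash, crypto. Among those, crypto has the highest return (%) (≈ 40).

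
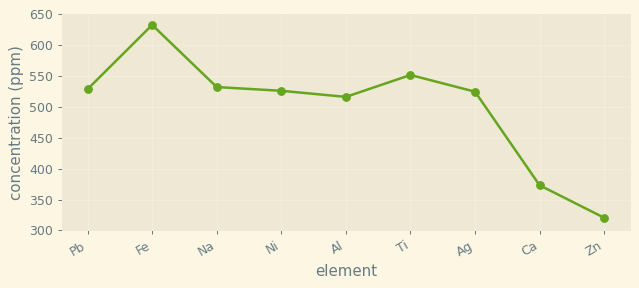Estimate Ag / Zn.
≈ 1.67×

Ag ≈ 500, Zn ≈ 300; 500/300 ≈ 1.67.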